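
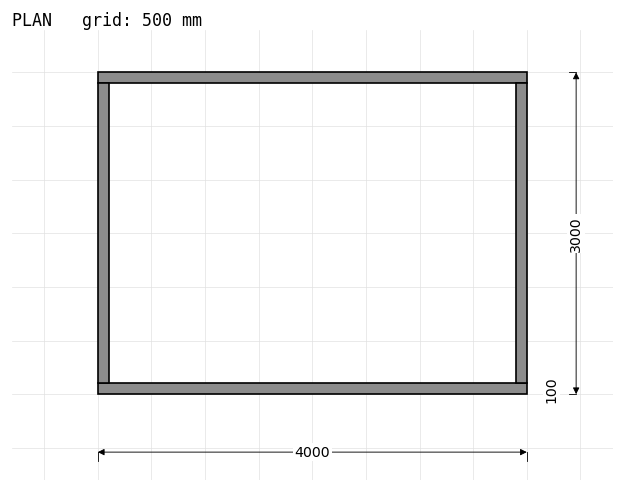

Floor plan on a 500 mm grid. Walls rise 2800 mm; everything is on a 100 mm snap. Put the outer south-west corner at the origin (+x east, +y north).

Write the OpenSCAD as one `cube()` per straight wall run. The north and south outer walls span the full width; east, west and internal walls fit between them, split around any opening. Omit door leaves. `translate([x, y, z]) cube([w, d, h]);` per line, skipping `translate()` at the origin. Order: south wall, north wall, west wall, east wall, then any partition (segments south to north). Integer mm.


cube([4000, 100, 2800]);
translate([0, 2900, 0]) cube([4000, 100, 2800]);
translate([0, 100, 0]) cube([100, 2800, 2800]);
translate([3900, 100, 0]) cube([100, 2800, 2800]);


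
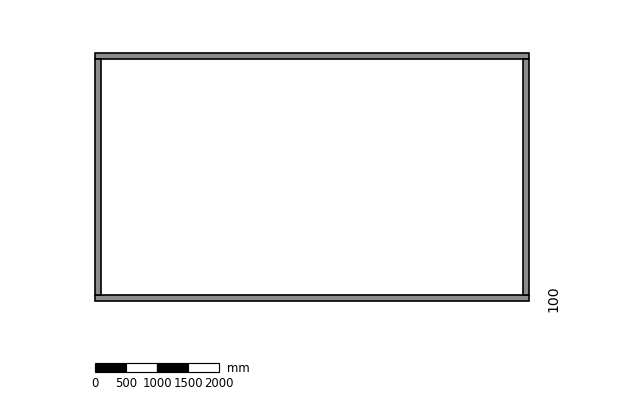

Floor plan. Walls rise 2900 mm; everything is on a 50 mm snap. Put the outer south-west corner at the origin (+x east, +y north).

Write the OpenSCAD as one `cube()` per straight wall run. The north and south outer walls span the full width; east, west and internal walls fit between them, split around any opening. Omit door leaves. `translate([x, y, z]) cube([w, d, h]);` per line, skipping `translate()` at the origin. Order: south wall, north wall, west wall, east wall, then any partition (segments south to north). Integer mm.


cube([7000, 100, 2900]);
translate([0, 3900, 0]) cube([7000, 100, 2900]);
translate([0, 100, 0]) cube([100, 3800, 2900]);
translate([6900, 100, 0]) cube([100, 3800, 2900]);


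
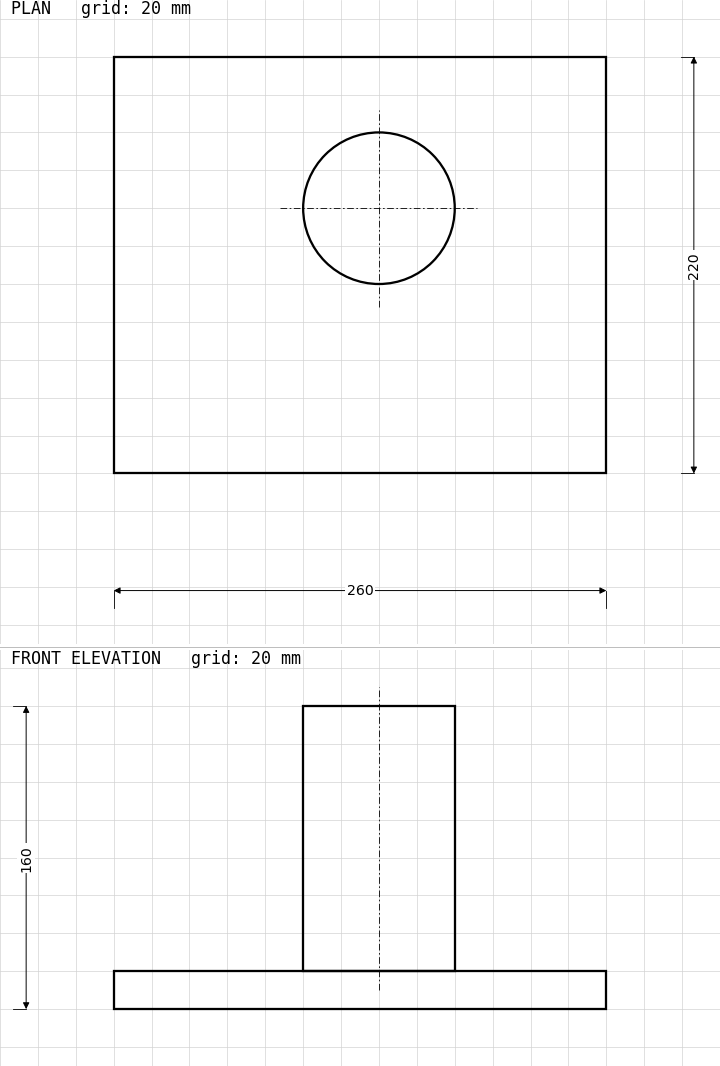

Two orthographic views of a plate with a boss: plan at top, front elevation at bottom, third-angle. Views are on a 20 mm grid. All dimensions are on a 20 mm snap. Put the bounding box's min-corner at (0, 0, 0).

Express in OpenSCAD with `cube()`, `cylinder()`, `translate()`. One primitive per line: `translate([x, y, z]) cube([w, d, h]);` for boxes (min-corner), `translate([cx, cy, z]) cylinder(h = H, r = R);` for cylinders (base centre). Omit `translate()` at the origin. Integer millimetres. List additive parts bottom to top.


cube([260, 220, 20]);
translate([140, 140, 20]) cylinder(h = 140, r = 40);


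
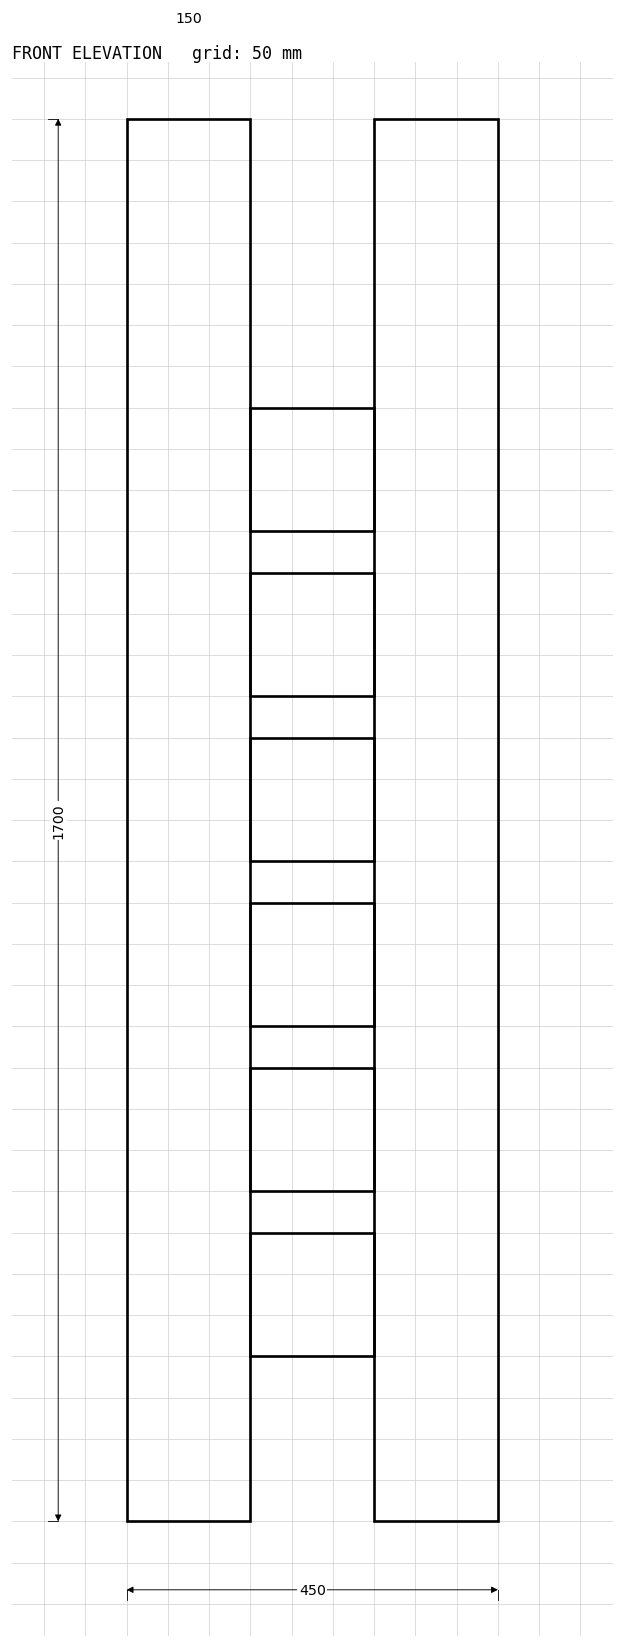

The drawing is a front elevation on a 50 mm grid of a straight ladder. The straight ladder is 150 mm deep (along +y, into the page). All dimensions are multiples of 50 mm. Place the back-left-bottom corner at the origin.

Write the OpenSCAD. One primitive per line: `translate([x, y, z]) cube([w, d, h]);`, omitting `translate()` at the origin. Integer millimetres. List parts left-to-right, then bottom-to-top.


cube([150, 150, 1700]);
translate([150, 0, 200]) cube([150, 150, 150]);
translate([150, 0, 400]) cube([150, 150, 150]);
translate([150, 0, 600]) cube([150, 150, 150]);
translate([150, 0, 800]) cube([150, 150, 150]);
translate([150, 0, 1000]) cube([150, 150, 150]);
translate([150, 0, 1200]) cube([150, 150, 150]);
translate([300, 0, 0]) cube([150, 150, 1700]);


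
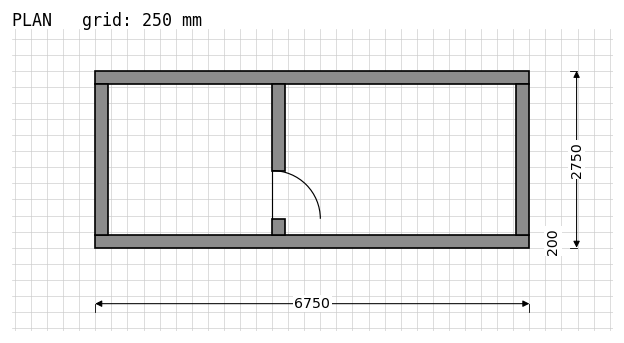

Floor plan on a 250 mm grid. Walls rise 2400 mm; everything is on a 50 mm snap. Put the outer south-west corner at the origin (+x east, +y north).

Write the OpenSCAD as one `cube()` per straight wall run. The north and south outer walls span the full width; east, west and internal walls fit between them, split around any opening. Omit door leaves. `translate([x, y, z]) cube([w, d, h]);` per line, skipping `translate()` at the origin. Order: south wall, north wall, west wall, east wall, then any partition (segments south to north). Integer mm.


cube([6750, 200, 2400]);
translate([0, 2550, 0]) cube([6750, 200, 2400]);
translate([0, 200, 0]) cube([200, 2350, 2400]);
translate([6550, 200, 0]) cube([200, 2350, 2400]);
translate([2750, 200, 0]) cube([200, 250, 2400]);
translate([2750, 1200, 0]) cube([200, 1350, 2400]);


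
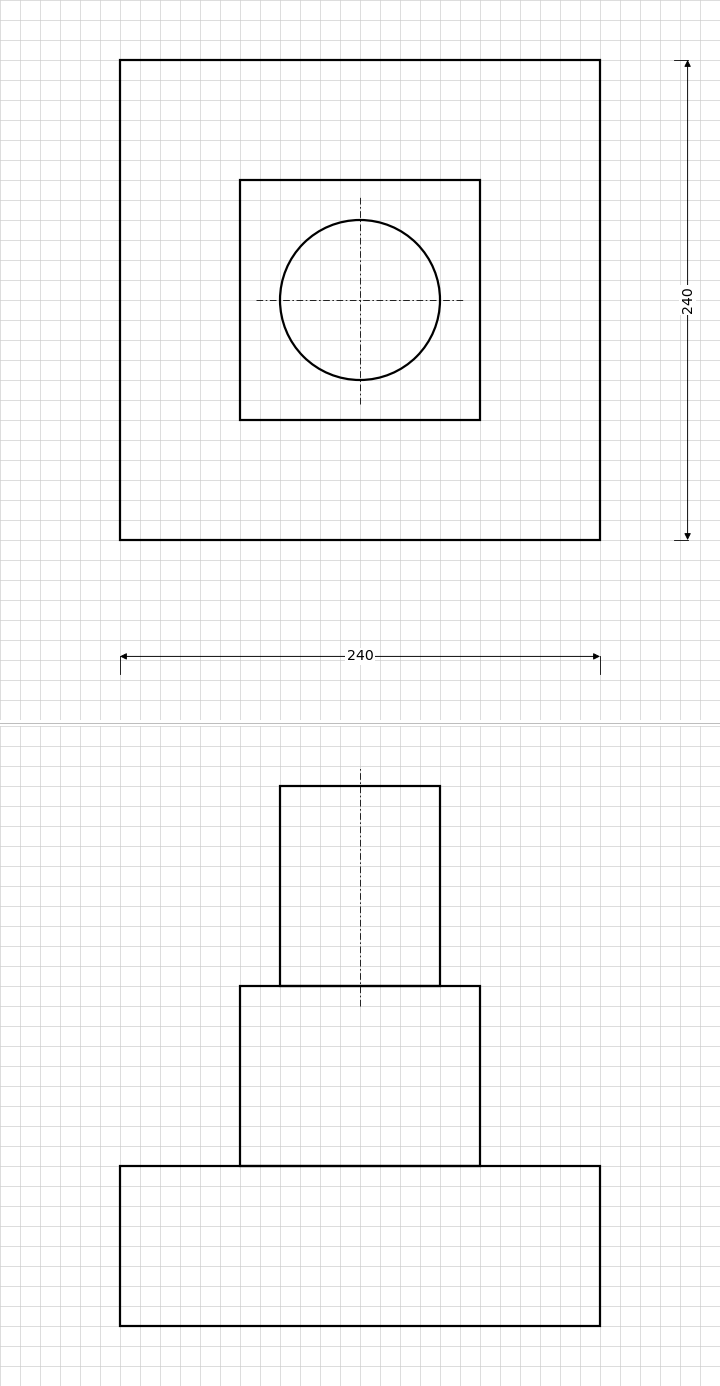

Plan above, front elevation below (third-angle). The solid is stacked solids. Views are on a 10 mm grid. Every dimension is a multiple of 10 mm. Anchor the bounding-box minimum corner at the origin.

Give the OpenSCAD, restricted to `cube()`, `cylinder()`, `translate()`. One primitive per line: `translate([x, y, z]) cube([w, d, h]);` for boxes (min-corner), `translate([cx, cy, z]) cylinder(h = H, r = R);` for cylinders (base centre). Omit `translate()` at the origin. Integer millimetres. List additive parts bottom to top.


cube([240, 240, 80]);
translate([60, 60, 80]) cube([120, 120, 90]);
translate([120, 120, 170]) cylinder(h = 100, r = 40);


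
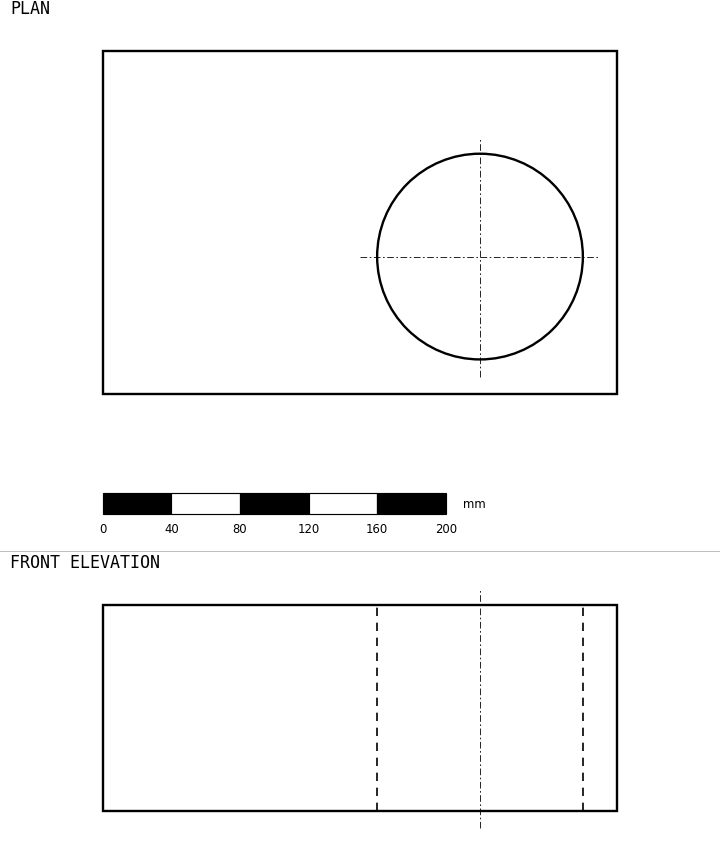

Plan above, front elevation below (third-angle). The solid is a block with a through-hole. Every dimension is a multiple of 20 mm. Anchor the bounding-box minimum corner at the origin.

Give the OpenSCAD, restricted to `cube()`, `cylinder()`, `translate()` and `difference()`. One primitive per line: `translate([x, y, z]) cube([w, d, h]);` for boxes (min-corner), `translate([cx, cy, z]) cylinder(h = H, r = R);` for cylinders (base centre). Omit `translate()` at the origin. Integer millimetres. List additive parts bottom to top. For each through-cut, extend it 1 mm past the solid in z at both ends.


difference() {
  cube([300, 200, 120]);
  translate([220, 80, -1]) cylinder(h = 122, r = 60);
}


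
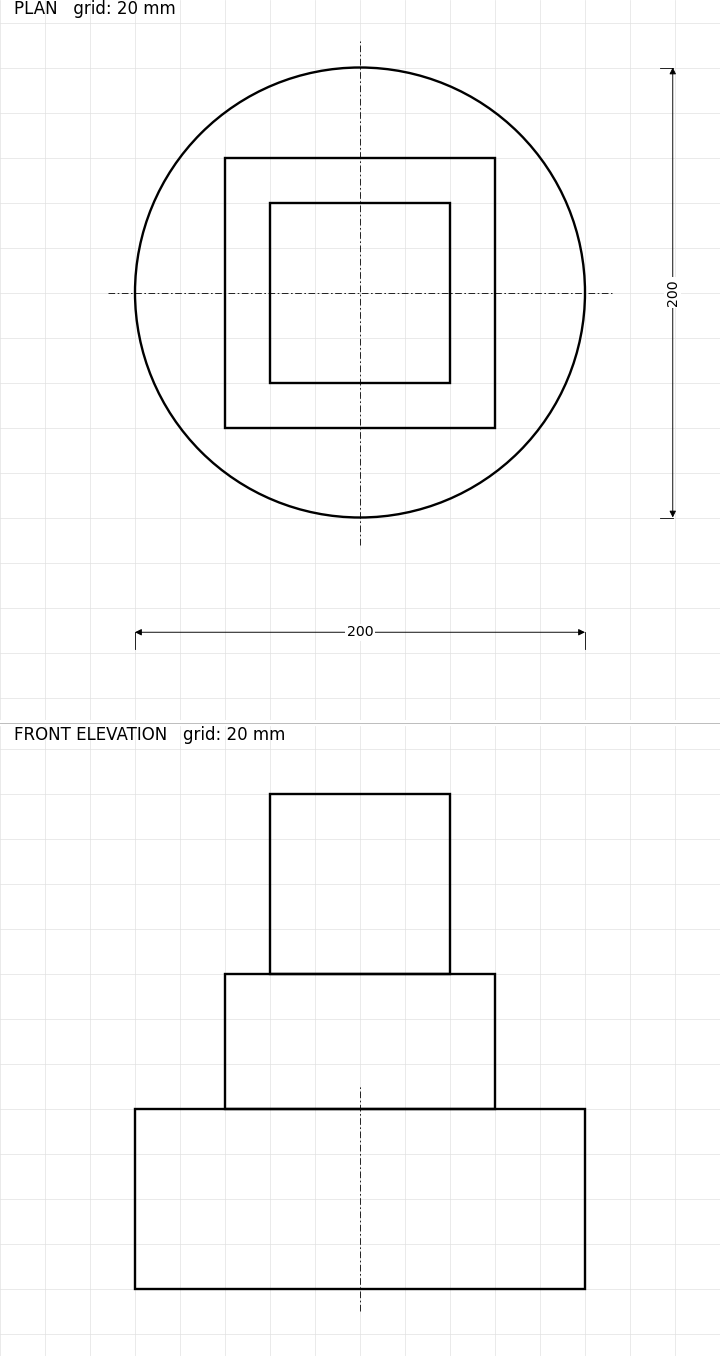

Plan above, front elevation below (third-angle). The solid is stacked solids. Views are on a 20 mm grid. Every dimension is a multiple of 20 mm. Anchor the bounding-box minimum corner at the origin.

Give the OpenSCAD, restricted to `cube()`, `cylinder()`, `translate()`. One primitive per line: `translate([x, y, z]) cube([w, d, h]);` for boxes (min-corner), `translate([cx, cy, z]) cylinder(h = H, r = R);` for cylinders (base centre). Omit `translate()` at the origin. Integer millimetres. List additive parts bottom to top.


translate([100, 100, 0]) cylinder(h = 80, r = 100);
translate([40, 40, 80]) cube([120, 120, 60]);
translate([60, 60, 140]) cube([80, 80, 80]);


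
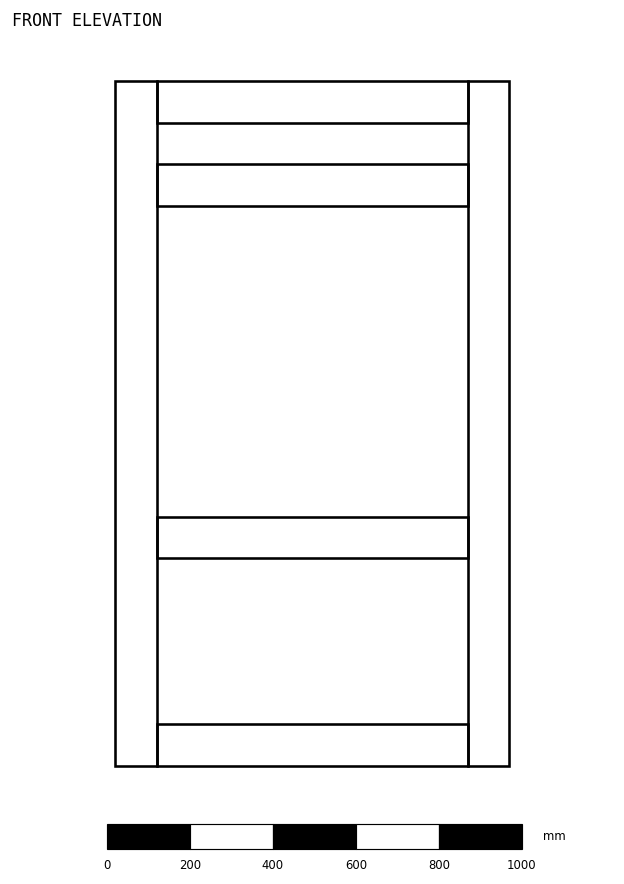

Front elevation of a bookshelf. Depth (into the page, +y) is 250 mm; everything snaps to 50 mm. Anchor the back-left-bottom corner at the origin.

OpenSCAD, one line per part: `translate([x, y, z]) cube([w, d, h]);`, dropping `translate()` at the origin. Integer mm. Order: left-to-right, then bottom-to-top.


cube([100, 250, 1650]);
translate([100, 0, 0]) cube([750, 250, 100]);
translate([100, 0, 500]) cube([750, 250, 100]);
translate([100, 0, 1350]) cube([750, 250, 100]);
translate([100, 0, 1550]) cube([750, 250, 100]);
translate([850, 0, 0]) cube([100, 250, 1650]);


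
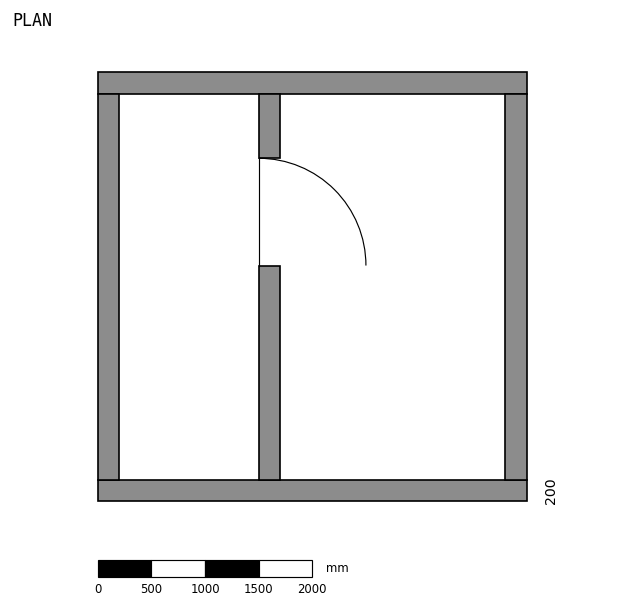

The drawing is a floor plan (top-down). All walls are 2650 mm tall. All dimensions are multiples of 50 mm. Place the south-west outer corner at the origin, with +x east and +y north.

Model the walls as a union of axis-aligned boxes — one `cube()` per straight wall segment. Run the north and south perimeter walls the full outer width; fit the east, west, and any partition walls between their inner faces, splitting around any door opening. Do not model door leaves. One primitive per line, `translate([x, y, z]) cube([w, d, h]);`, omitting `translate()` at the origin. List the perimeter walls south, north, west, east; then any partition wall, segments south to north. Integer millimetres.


cube([4000, 200, 2650]);
translate([0, 3800, 0]) cube([4000, 200, 2650]);
translate([0, 200, 0]) cube([200, 3600, 2650]);
translate([3800, 200, 0]) cube([200, 3600, 2650]);
translate([1500, 200, 0]) cube([200, 2000, 2650]);
translate([1500, 3200, 0]) cube([200, 600, 2650]);


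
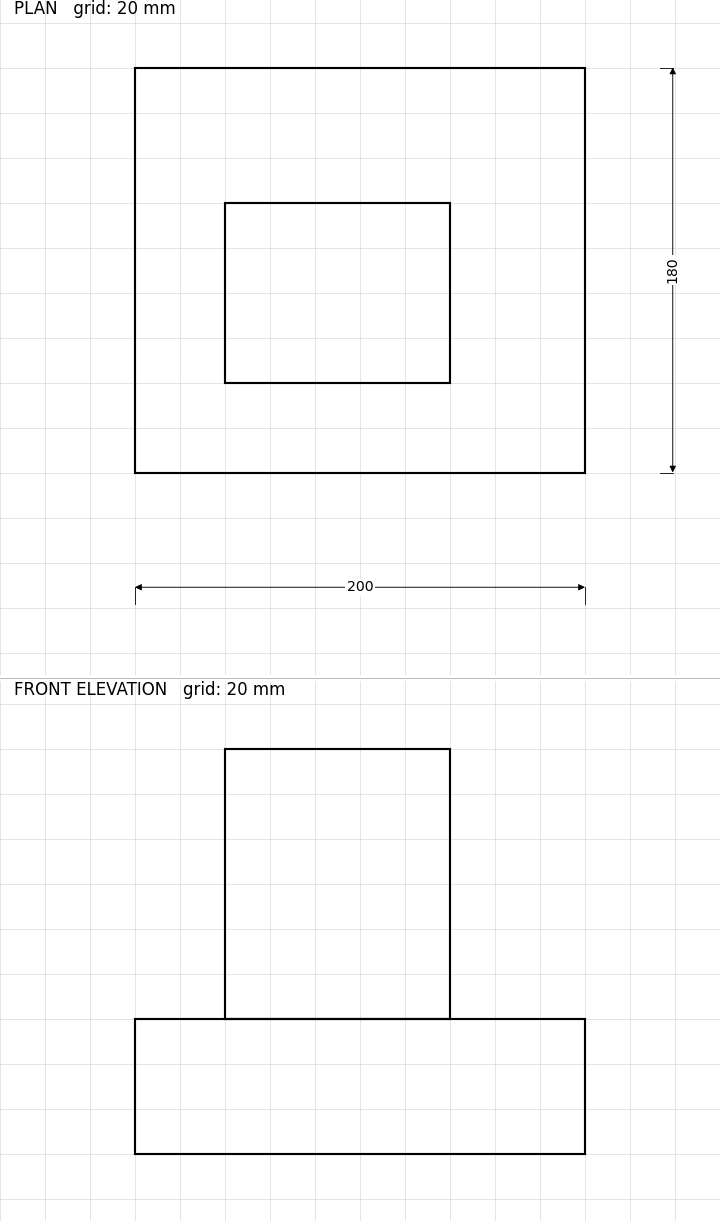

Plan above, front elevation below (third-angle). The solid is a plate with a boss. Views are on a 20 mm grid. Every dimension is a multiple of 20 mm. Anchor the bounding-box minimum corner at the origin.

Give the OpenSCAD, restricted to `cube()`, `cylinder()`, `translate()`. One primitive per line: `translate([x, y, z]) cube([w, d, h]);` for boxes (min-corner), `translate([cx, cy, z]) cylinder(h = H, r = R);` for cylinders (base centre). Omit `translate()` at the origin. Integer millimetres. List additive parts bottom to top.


cube([200, 180, 60]);
translate([40, 40, 60]) cube([100, 80, 120]);


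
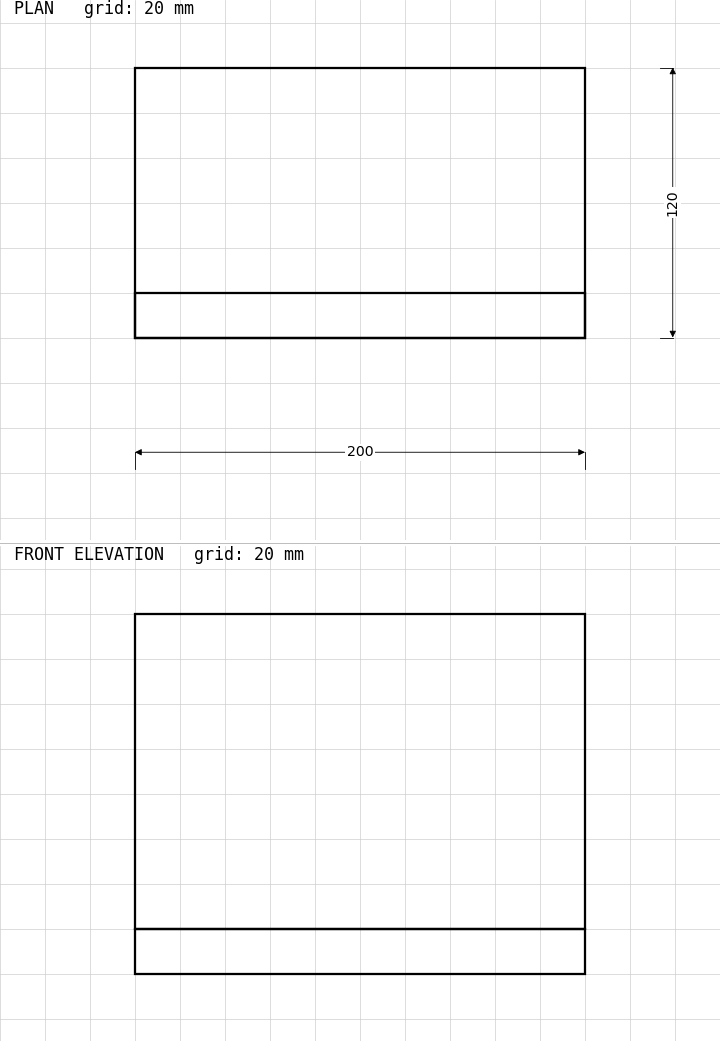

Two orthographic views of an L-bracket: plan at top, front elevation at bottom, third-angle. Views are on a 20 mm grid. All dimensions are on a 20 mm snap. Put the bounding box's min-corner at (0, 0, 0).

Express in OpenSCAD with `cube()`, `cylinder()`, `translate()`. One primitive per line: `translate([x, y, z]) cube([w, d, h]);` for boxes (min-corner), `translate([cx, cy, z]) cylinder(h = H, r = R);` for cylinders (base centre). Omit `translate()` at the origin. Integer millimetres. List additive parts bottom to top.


cube([200, 120, 20]);
translate([0, 0, 20]) cube([200, 20, 140]);


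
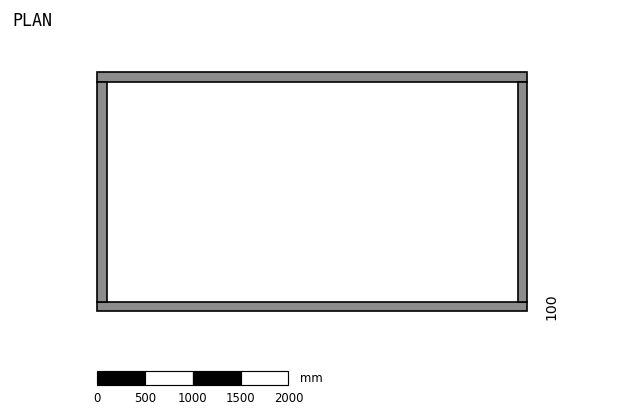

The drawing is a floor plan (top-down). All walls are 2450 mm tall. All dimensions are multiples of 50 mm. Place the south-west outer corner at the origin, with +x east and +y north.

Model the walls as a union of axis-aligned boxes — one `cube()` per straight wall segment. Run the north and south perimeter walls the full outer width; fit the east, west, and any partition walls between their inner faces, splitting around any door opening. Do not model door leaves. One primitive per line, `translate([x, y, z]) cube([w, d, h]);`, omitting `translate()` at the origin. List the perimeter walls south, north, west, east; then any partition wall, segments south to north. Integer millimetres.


cube([4500, 100, 2450]);
translate([0, 2400, 0]) cube([4500, 100, 2450]);
translate([0, 100, 0]) cube([100, 2300, 2450]);
translate([4400, 100, 0]) cube([100, 2300, 2450]);


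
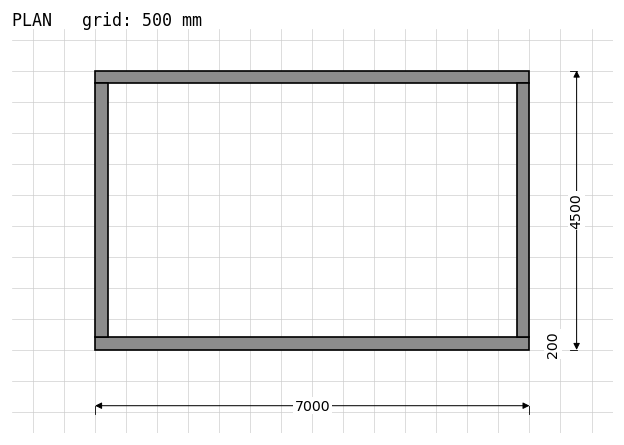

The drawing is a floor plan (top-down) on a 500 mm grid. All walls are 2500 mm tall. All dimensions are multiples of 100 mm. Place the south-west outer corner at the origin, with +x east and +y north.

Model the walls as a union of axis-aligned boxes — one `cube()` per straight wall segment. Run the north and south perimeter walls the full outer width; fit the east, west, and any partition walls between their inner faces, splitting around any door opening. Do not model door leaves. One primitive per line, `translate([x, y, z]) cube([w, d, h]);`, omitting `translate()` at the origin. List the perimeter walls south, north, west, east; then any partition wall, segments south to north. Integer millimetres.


cube([7000, 200, 2500]);
translate([0, 4300, 0]) cube([7000, 200, 2500]);
translate([0, 200, 0]) cube([200, 4100, 2500]);
translate([6800, 200, 0]) cube([200, 4100, 2500]);


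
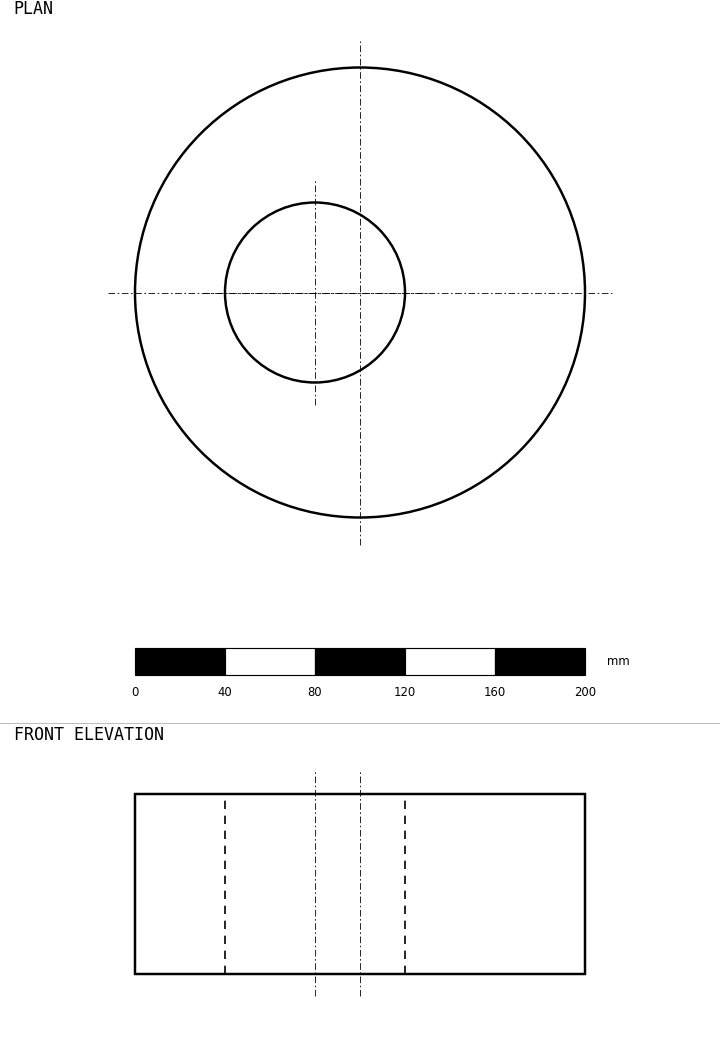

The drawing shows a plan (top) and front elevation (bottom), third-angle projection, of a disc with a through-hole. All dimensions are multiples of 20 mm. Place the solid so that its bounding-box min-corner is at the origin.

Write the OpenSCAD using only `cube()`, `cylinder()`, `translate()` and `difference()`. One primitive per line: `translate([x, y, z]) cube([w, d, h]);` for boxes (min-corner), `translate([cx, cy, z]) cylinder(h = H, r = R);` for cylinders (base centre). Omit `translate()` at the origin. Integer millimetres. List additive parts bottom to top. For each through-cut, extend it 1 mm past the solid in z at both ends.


difference() {
  translate([100, 100, 0]) cylinder(h = 80, r = 100);
  translate([80, 100, -1]) cylinder(h = 82, r = 40);
}


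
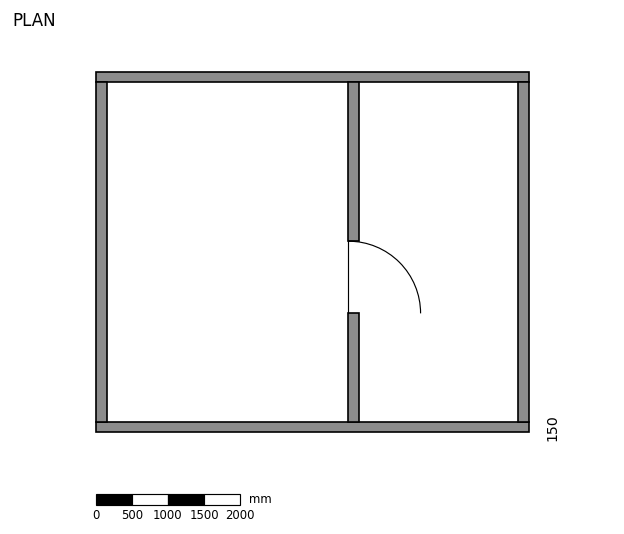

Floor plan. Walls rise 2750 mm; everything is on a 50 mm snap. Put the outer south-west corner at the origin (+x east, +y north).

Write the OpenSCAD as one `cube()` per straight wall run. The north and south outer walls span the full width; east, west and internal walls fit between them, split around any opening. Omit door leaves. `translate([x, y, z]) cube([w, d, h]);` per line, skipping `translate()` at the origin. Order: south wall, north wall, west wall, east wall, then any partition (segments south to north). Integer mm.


cube([6000, 150, 2750]);
translate([0, 4850, 0]) cube([6000, 150, 2750]);
translate([0, 150, 0]) cube([150, 4700, 2750]);
translate([5850, 150, 0]) cube([150, 4700, 2750]);
translate([3500, 150, 0]) cube([150, 1500, 2750]);
translate([3500, 2650, 0]) cube([150, 2200, 2750]);


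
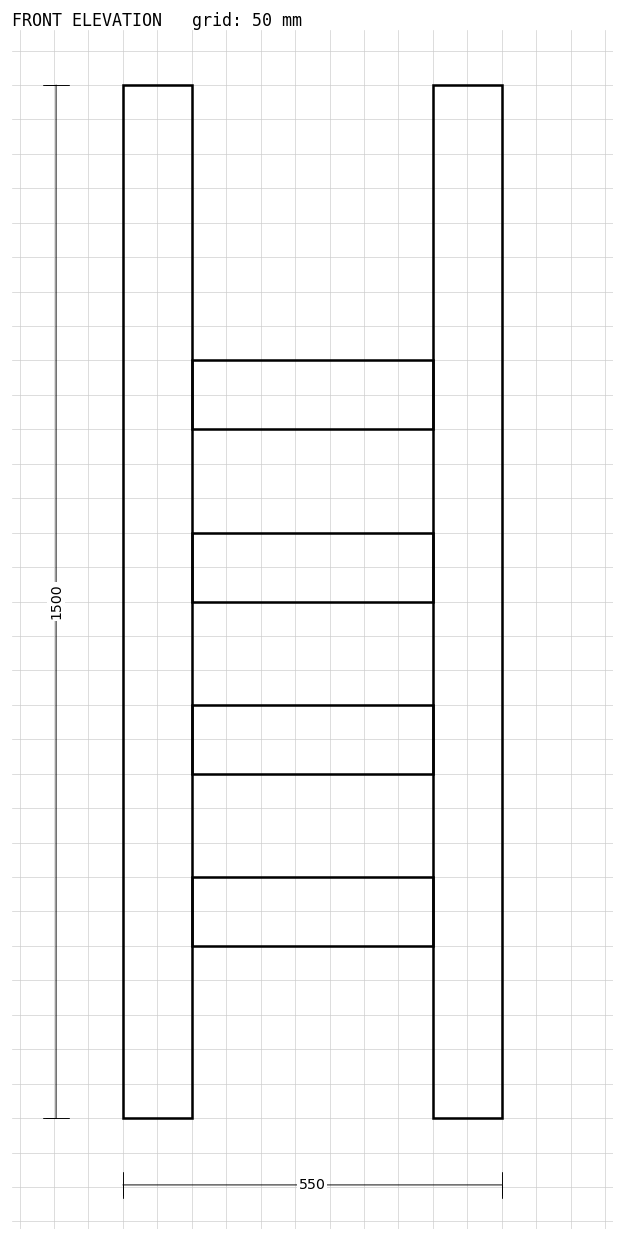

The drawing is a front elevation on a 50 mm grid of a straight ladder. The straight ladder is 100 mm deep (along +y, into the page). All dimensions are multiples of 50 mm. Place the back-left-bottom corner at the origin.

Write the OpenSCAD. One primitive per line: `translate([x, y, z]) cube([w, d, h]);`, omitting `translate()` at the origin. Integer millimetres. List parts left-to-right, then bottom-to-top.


cube([100, 100, 1500]);
translate([100, 0, 250]) cube([350, 100, 100]);
translate([100, 0, 500]) cube([350, 100, 100]);
translate([100, 0, 750]) cube([350, 100, 100]);
translate([100, 0, 1000]) cube([350, 100, 100]);
translate([450, 0, 0]) cube([100, 100, 1500]);


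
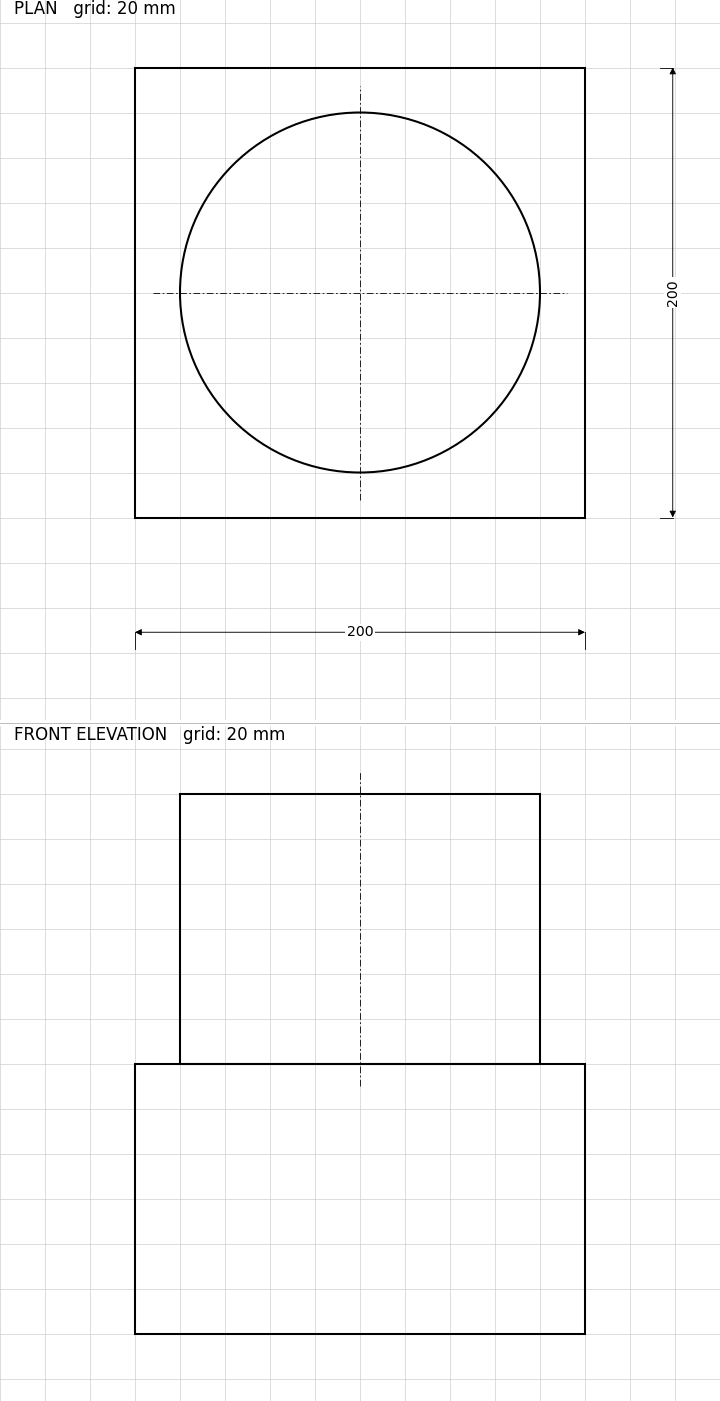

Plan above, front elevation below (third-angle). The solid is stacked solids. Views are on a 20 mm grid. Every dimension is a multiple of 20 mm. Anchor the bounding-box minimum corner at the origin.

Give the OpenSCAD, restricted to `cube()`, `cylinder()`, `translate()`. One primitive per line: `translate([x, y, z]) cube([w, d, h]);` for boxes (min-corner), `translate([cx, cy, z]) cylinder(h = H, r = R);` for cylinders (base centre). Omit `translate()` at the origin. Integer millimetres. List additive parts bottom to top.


cube([200, 200, 120]);
translate([100, 100, 120]) cylinder(h = 120, r = 80);


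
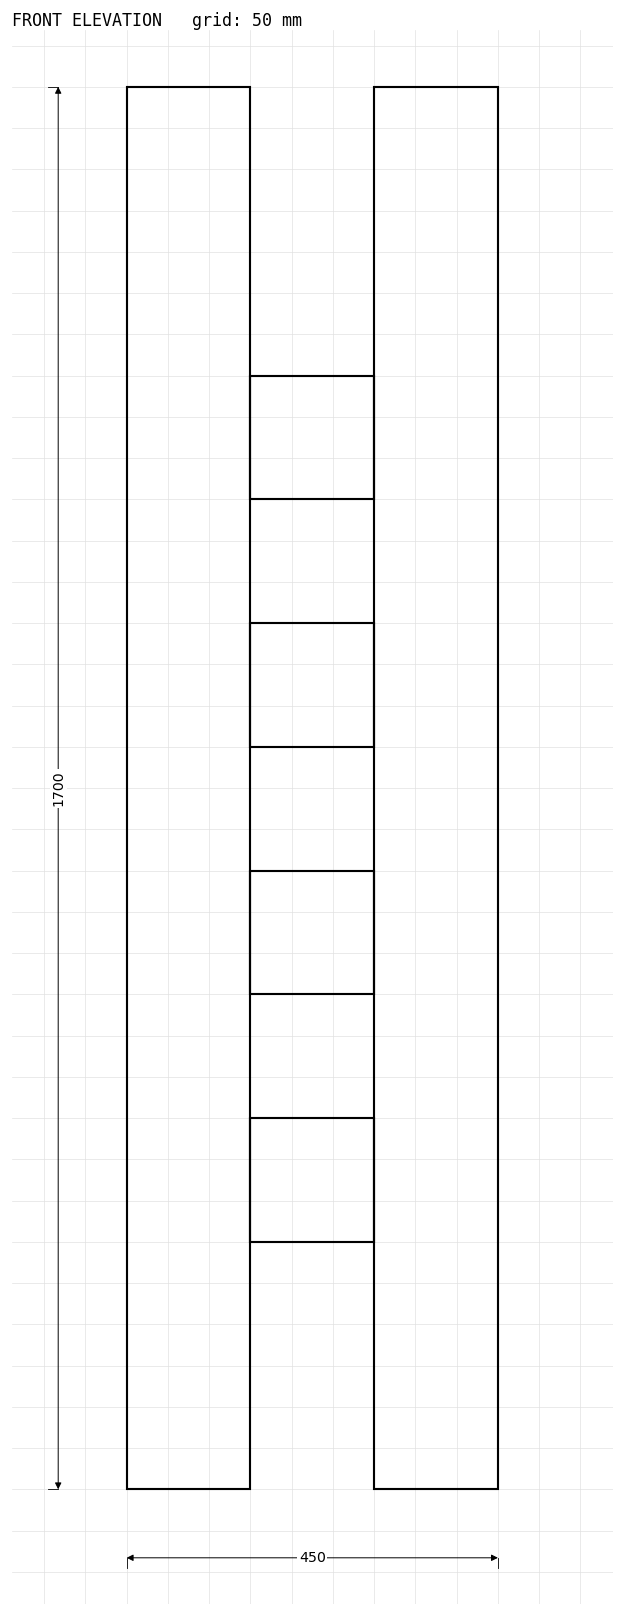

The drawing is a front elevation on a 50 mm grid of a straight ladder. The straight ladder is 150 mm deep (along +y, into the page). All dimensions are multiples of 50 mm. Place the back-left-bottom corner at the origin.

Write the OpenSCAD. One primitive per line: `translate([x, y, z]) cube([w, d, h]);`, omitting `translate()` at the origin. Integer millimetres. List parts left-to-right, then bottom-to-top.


cube([150, 150, 1700]);
translate([150, 0, 300]) cube([150, 150, 150]);
translate([150, 0, 600]) cube([150, 150, 150]);
translate([150, 0, 900]) cube([150, 150, 150]);
translate([150, 0, 1200]) cube([150, 150, 150]);
translate([300, 0, 0]) cube([150, 150, 1700]);


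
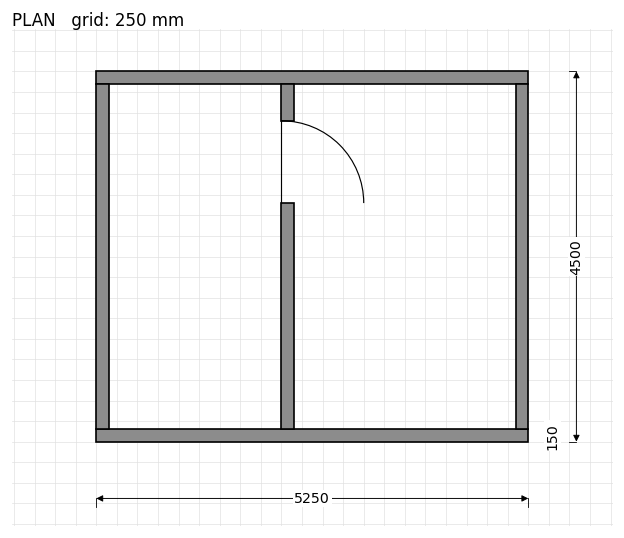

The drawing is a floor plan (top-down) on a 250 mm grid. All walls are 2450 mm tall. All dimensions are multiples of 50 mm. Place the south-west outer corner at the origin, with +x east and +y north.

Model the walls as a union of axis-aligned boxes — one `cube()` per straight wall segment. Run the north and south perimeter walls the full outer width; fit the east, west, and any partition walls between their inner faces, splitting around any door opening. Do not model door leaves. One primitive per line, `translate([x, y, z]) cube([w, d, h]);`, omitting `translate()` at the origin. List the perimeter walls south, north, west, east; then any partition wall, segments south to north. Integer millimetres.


cube([5250, 150, 2450]);
translate([0, 4350, 0]) cube([5250, 150, 2450]);
translate([0, 150, 0]) cube([150, 4200, 2450]);
translate([5100, 150, 0]) cube([150, 4200, 2450]);
translate([2250, 150, 0]) cube([150, 2750, 2450]);
translate([2250, 3900, 0]) cube([150, 450, 2450]);


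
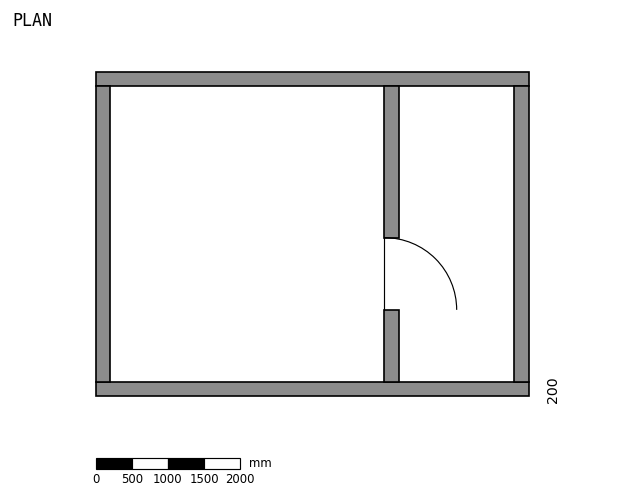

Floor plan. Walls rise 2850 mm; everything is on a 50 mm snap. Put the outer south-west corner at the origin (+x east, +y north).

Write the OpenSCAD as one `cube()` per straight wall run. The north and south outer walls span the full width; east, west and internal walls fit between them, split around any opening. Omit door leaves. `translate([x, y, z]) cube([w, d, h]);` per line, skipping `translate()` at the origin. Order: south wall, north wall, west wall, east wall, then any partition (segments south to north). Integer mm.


cube([6000, 200, 2850]);
translate([0, 4300, 0]) cube([6000, 200, 2850]);
translate([0, 200, 0]) cube([200, 4100, 2850]);
translate([5800, 200, 0]) cube([200, 4100, 2850]);
translate([4000, 200, 0]) cube([200, 1000, 2850]);
translate([4000, 2200, 0]) cube([200, 2100, 2850]);


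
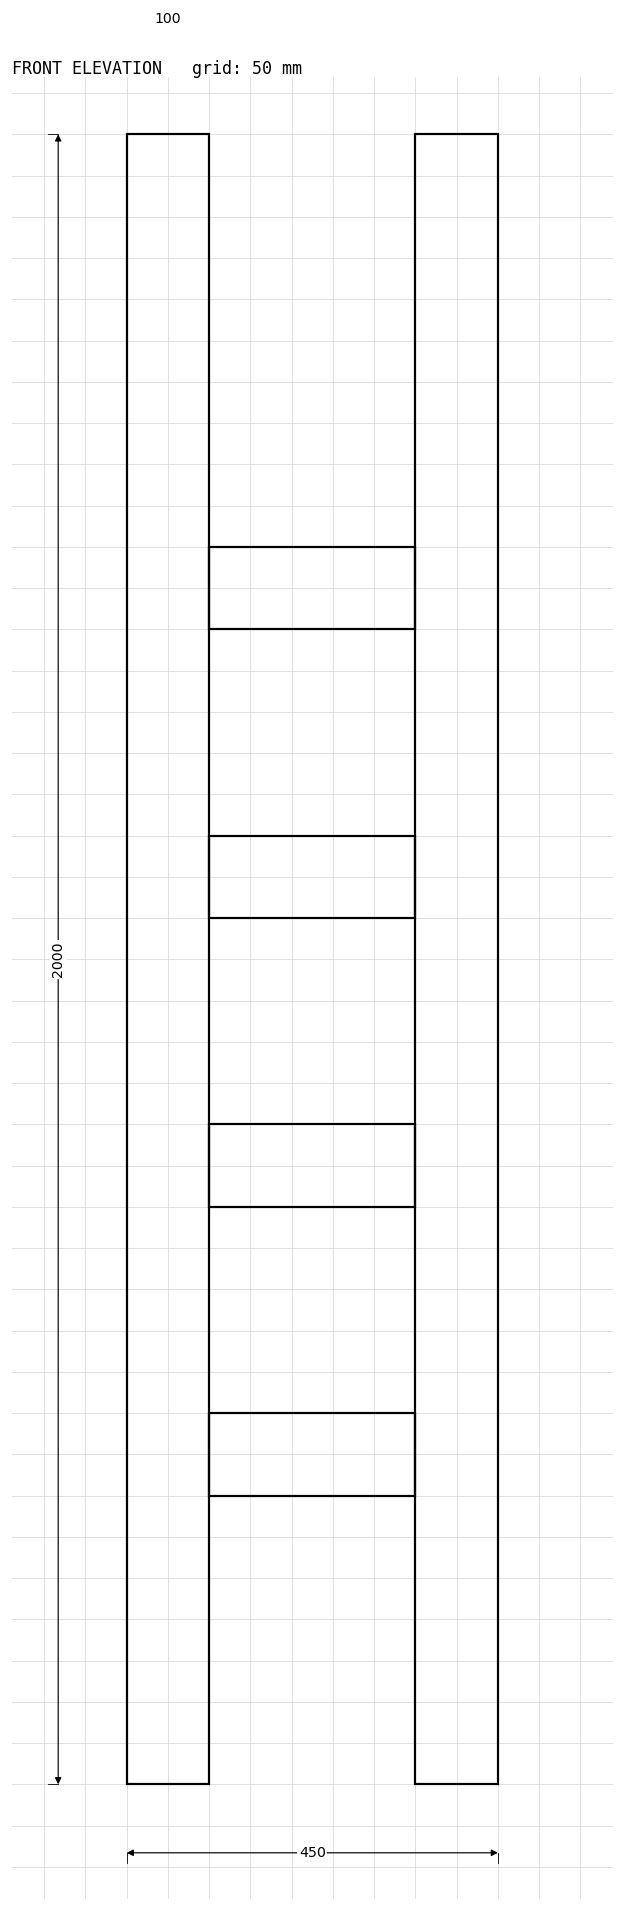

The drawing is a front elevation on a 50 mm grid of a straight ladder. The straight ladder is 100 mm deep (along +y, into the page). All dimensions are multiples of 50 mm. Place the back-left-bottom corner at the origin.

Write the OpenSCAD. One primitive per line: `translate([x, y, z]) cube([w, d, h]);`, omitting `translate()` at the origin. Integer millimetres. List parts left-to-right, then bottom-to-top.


cube([100, 100, 2000]);
translate([100, 0, 350]) cube([250, 100, 100]);
translate([100, 0, 700]) cube([250, 100, 100]);
translate([100, 0, 1050]) cube([250, 100, 100]);
translate([100, 0, 1400]) cube([250, 100, 100]);
translate([350, 0, 0]) cube([100, 100, 2000]);


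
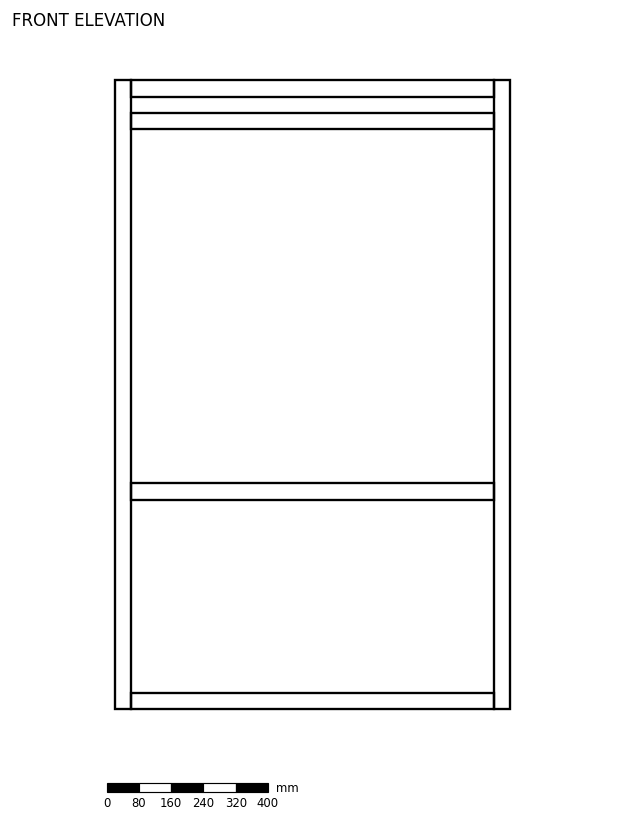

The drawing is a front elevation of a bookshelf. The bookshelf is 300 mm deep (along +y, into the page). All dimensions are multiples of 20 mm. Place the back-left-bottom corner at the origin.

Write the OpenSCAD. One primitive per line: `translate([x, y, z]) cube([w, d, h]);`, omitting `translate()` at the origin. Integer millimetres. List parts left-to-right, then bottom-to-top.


cube([40, 300, 1560]);
translate([40, 0, 0]) cube([900, 300, 40]);
translate([40, 0, 520]) cube([900, 300, 40]);
translate([40, 0, 1440]) cube([900, 300, 40]);
translate([40, 0, 1520]) cube([900, 300, 40]);
translate([940, 0, 0]) cube([40, 300, 1560]);


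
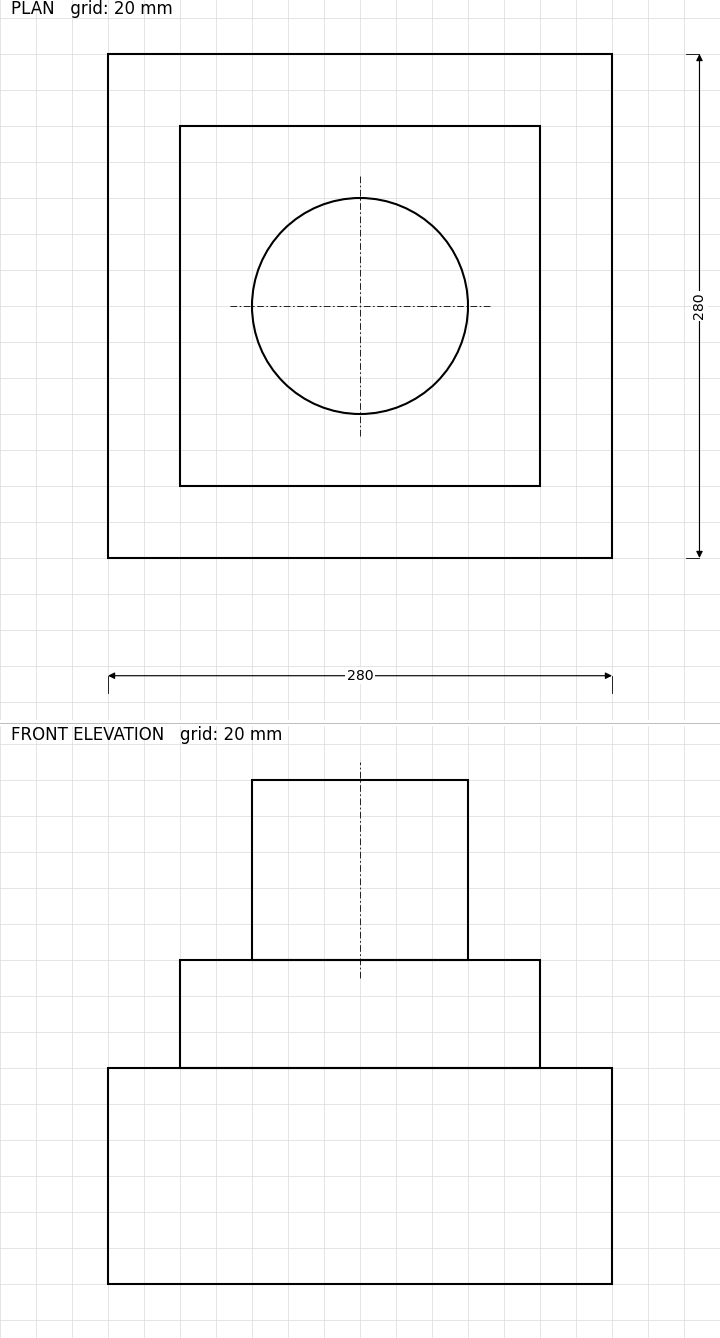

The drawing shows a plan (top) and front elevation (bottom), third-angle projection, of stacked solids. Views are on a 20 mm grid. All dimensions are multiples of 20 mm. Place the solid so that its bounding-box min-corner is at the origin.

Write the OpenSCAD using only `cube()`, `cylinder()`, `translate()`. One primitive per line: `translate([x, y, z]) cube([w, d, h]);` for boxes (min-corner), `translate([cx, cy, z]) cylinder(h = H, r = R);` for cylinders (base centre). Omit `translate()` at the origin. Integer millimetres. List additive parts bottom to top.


cube([280, 280, 120]);
translate([40, 40, 120]) cube([200, 200, 60]);
translate([140, 140, 180]) cylinder(h = 100, r = 60);


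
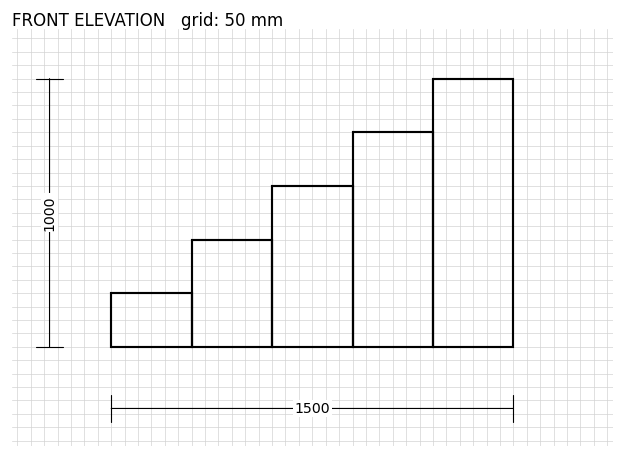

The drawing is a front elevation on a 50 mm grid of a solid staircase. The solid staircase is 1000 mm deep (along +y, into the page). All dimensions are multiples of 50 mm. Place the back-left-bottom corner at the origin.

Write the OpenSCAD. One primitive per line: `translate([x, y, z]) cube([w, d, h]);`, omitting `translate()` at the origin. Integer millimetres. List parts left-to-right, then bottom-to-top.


cube([300, 1000, 200]);
translate([300, 0, 0]) cube([300, 1000, 400]);
translate([600, 0, 0]) cube([300, 1000, 600]);
translate([900, 0, 0]) cube([300, 1000, 800]);
translate([1200, 0, 0]) cube([300, 1000, 1000]);


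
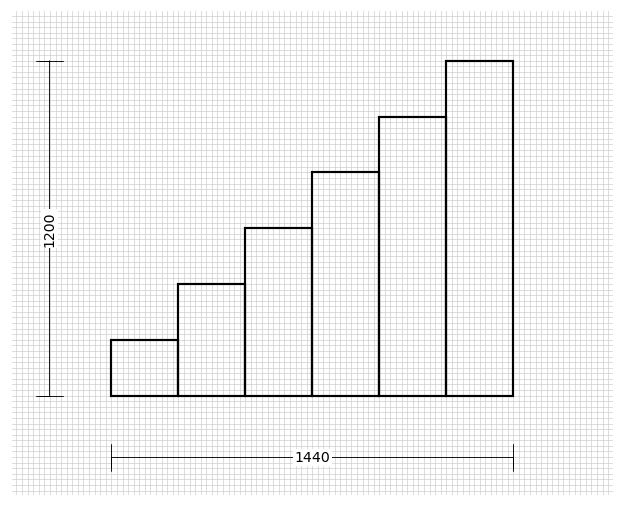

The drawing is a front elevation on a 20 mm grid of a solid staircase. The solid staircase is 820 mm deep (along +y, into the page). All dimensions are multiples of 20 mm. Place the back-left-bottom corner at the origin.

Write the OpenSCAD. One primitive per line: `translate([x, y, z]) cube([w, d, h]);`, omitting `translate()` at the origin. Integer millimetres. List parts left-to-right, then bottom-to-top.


cube([240, 820, 200]);
translate([240, 0, 0]) cube([240, 820, 400]);
translate([480, 0, 0]) cube([240, 820, 600]);
translate([720, 0, 0]) cube([240, 820, 800]);
translate([960, 0, 0]) cube([240, 820, 1000]);
translate([1200, 0, 0]) cube([240, 820, 1200]);


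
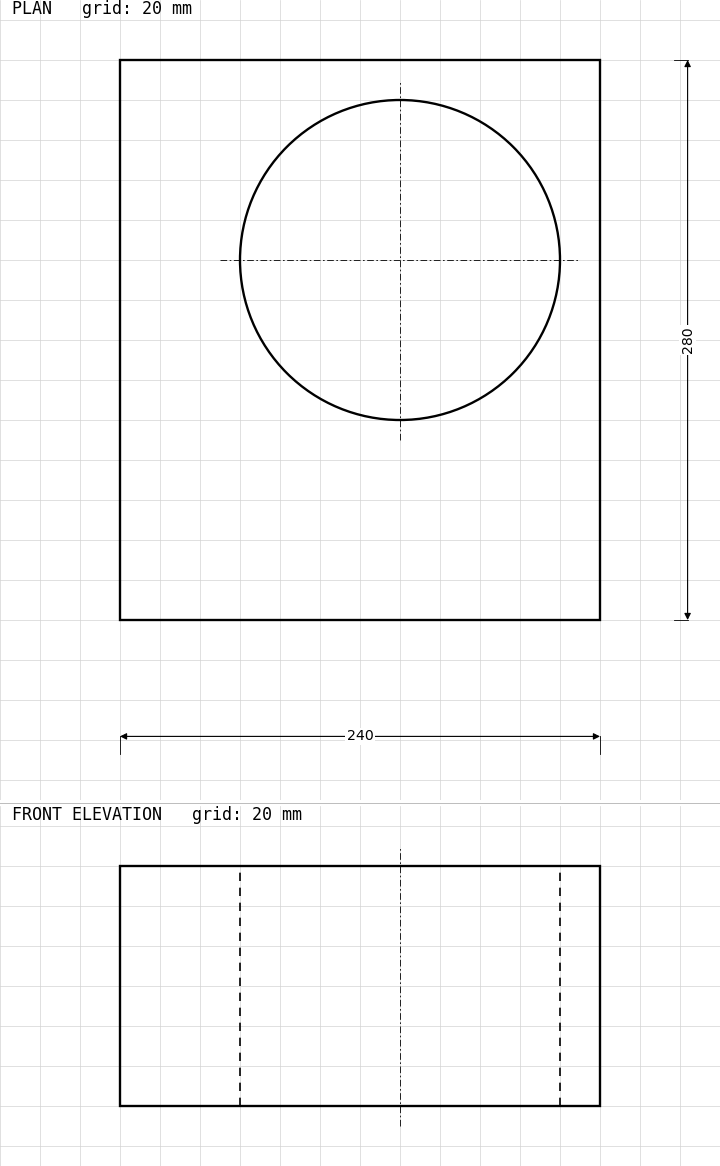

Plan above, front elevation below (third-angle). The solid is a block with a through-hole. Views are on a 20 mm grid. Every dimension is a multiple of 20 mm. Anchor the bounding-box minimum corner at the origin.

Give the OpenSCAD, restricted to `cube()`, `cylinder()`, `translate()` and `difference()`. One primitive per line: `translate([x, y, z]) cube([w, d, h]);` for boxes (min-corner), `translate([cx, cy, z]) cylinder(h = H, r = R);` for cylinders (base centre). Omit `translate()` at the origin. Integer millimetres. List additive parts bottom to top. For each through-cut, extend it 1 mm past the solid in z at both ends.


difference() {
  cube([240, 280, 120]);
  translate([140, 180, -1]) cylinder(h = 122, r = 80);
}


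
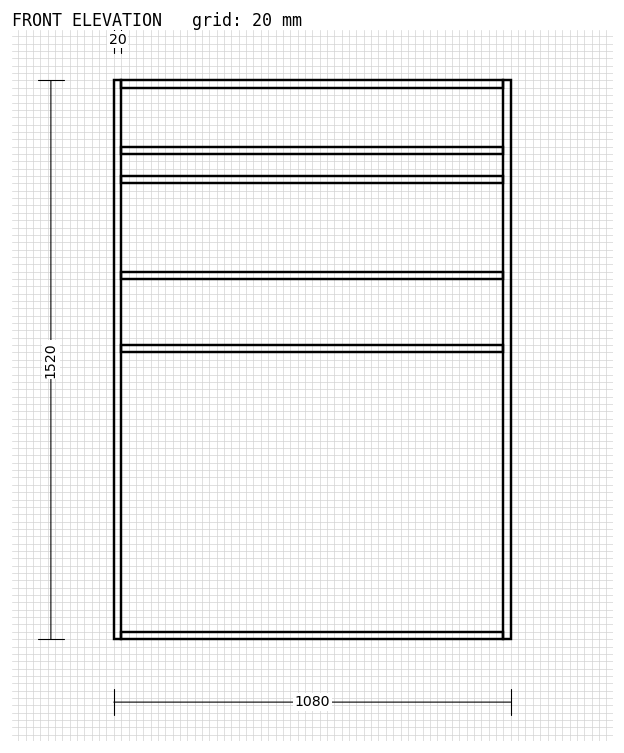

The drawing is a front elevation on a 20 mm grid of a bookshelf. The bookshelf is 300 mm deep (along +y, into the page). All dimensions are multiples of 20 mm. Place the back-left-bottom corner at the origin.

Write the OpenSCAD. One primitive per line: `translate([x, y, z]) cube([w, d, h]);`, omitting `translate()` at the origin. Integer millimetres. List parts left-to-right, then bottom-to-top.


cube([20, 300, 1520]);
translate([20, 0, 0]) cube([1040, 300, 20]);
translate([20, 0, 780]) cube([1040, 300, 20]);
translate([20, 0, 980]) cube([1040, 300, 20]);
translate([20, 0, 1240]) cube([1040, 300, 20]);
translate([20, 0, 1320]) cube([1040, 300, 20]);
translate([20, 0, 1500]) cube([1040, 300, 20]);
translate([1060, 0, 0]) cube([20, 300, 1520]);


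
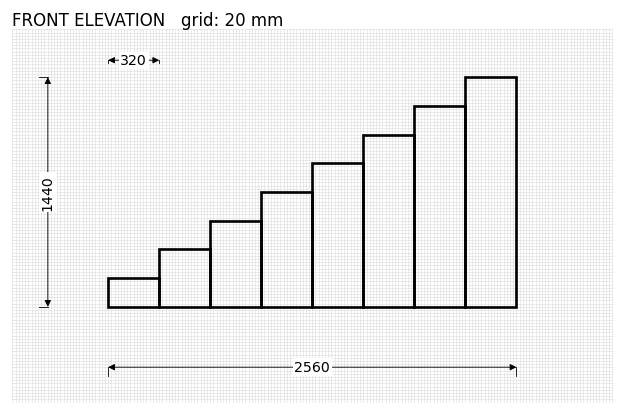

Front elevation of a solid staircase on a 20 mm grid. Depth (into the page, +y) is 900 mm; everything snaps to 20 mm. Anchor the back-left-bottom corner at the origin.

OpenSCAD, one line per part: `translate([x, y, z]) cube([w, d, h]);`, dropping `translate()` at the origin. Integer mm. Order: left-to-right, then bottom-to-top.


cube([320, 900, 180]);
translate([320, 0, 0]) cube([320, 900, 360]);
translate([640, 0, 0]) cube([320, 900, 540]);
translate([960, 0, 0]) cube([320, 900, 720]);
translate([1280, 0, 0]) cube([320, 900, 900]);
translate([1600, 0, 0]) cube([320, 900, 1080]);
translate([1920, 0, 0]) cube([320, 900, 1260]);
translate([2240, 0, 0]) cube([320, 900, 1440]);


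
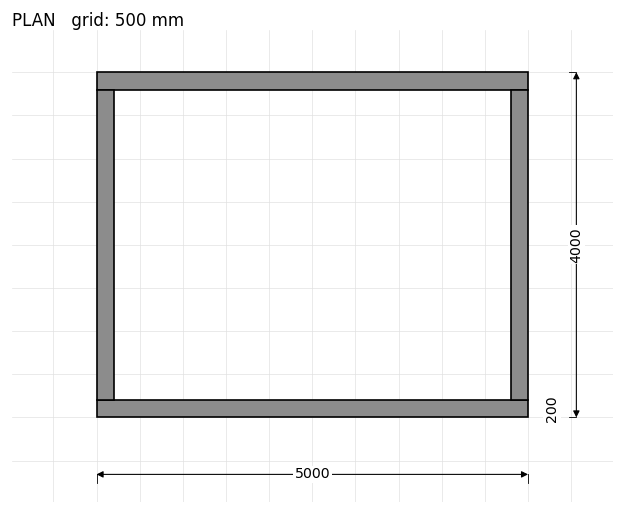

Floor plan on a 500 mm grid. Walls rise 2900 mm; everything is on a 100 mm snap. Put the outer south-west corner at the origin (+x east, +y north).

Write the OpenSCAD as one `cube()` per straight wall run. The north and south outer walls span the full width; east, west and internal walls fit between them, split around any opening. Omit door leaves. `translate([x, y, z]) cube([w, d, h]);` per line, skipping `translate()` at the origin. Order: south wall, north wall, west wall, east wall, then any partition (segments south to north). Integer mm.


cube([5000, 200, 2900]);
translate([0, 3800, 0]) cube([5000, 200, 2900]);
translate([0, 200, 0]) cube([200, 3600, 2900]);
translate([4800, 200, 0]) cube([200, 3600, 2900]);


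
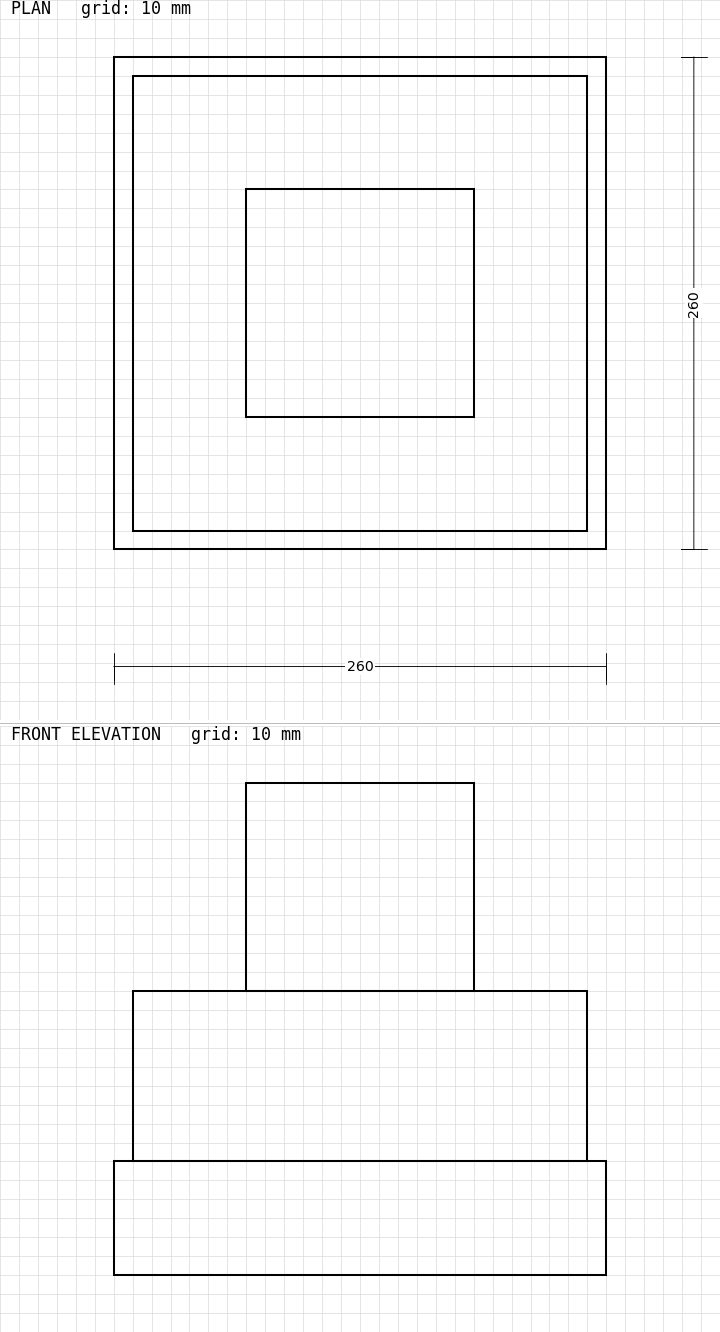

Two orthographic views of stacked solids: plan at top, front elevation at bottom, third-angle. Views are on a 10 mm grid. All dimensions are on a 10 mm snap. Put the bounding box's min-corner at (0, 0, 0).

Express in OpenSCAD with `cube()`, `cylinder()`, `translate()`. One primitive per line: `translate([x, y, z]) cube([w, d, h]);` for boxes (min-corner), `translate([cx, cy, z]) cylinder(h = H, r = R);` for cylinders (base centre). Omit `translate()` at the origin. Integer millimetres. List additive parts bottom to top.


cube([260, 260, 60]);
translate([10, 10, 60]) cube([240, 240, 90]);
translate([70, 70, 150]) cube([120, 120, 110]);


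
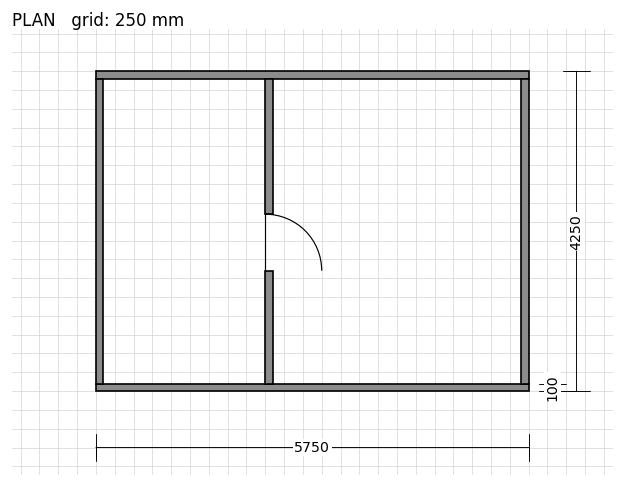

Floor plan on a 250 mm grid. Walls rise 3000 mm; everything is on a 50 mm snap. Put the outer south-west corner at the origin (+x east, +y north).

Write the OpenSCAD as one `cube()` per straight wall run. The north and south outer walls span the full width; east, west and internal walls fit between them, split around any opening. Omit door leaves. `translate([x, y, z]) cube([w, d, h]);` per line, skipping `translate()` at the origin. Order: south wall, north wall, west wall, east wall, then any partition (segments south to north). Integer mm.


cube([5750, 100, 3000]);
translate([0, 4150, 0]) cube([5750, 100, 3000]);
translate([0, 100, 0]) cube([100, 4050, 3000]);
translate([5650, 100, 0]) cube([100, 4050, 3000]);
translate([2250, 100, 0]) cube([100, 1500, 3000]);
translate([2250, 2350, 0]) cube([100, 1800, 3000]);


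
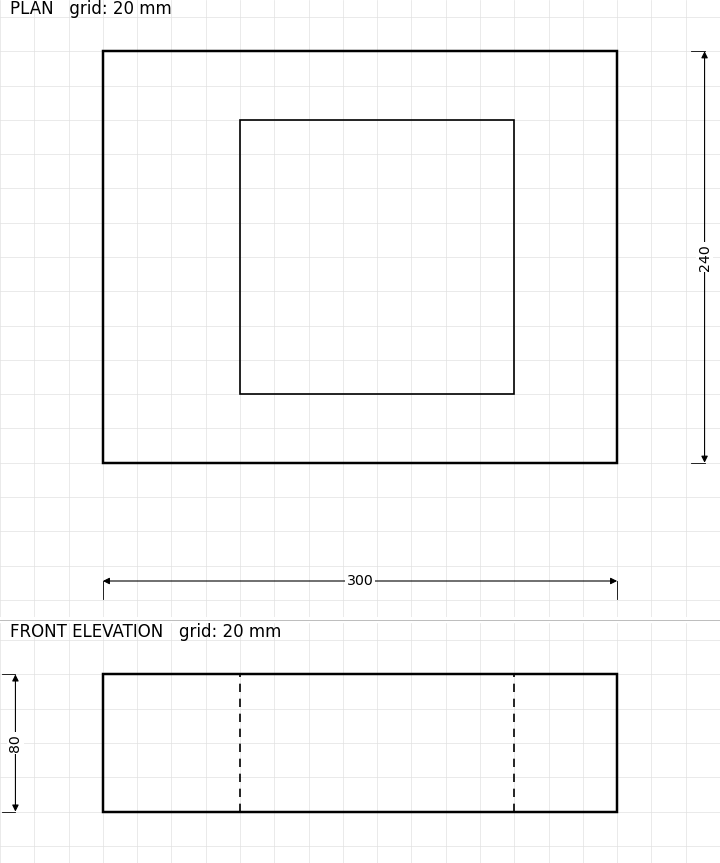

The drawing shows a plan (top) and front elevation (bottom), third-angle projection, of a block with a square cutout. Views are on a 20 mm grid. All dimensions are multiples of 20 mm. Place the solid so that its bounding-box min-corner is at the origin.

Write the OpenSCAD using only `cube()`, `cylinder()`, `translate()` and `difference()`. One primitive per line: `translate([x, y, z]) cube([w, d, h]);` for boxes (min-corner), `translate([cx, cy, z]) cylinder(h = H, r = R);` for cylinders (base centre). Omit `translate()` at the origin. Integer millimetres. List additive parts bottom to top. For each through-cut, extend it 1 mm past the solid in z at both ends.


difference() {
  cube([300, 240, 80]);
  translate([80, 40, -1]) cube([160, 160, 82]);
}


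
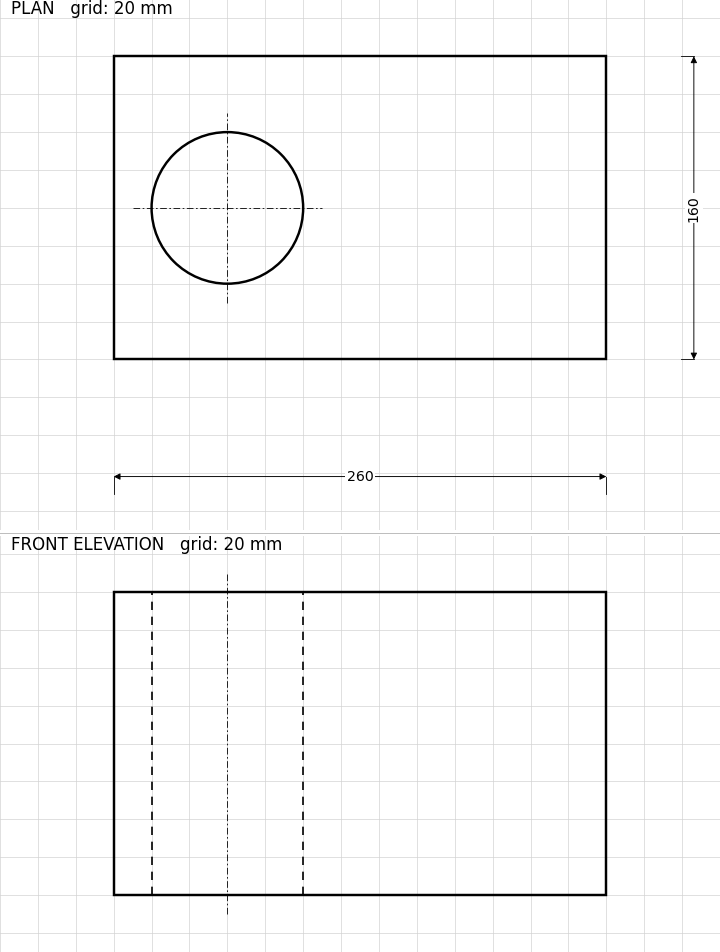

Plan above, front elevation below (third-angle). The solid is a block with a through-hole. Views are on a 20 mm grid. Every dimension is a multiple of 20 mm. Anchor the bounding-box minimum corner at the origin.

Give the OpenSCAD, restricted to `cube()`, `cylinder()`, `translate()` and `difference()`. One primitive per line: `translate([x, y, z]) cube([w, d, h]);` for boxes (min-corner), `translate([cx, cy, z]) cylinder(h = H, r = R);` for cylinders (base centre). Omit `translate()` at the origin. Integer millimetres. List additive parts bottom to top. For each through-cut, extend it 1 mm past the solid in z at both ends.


difference() {
  cube([260, 160, 160]);
  translate([60, 80, -1]) cylinder(h = 162, r = 40);
}


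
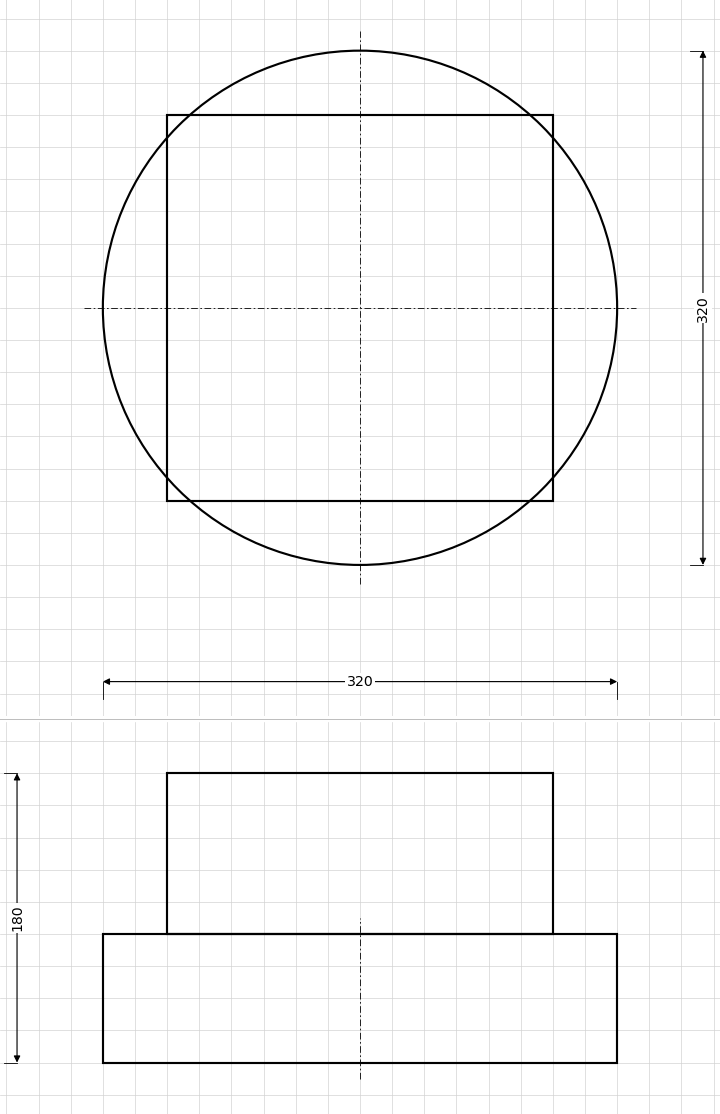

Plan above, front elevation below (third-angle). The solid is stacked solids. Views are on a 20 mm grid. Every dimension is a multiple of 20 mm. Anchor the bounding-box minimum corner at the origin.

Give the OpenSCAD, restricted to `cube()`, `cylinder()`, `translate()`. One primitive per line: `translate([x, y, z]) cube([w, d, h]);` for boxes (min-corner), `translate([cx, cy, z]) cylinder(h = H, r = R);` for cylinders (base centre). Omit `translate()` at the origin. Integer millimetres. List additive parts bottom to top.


translate([160, 160, 0]) cylinder(h = 80, r = 160);
translate([40, 40, 80]) cube([240, 240, 100]);


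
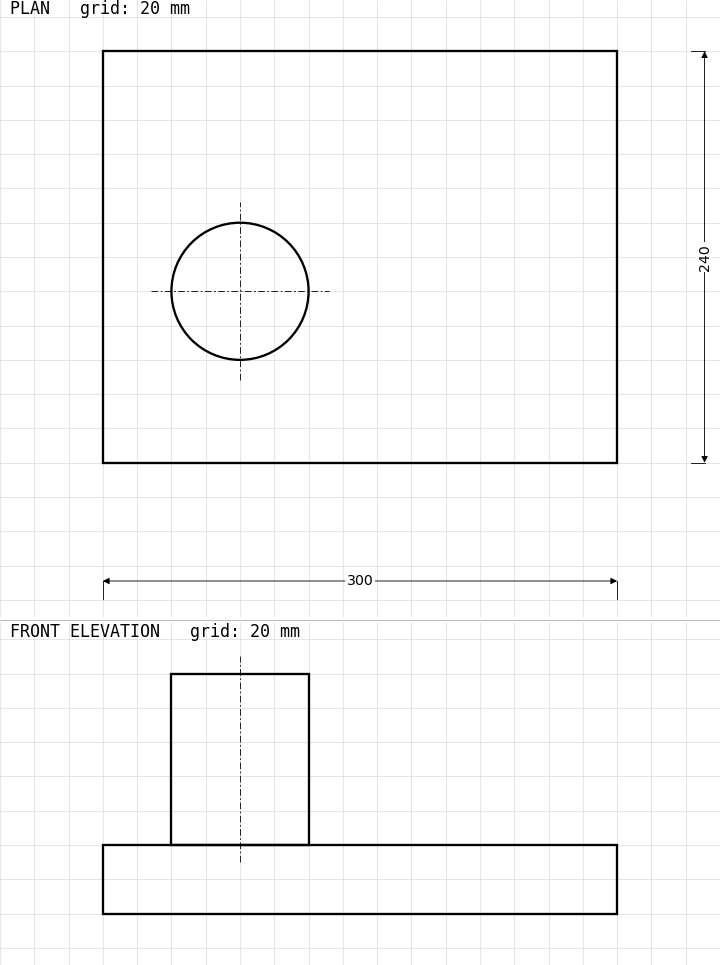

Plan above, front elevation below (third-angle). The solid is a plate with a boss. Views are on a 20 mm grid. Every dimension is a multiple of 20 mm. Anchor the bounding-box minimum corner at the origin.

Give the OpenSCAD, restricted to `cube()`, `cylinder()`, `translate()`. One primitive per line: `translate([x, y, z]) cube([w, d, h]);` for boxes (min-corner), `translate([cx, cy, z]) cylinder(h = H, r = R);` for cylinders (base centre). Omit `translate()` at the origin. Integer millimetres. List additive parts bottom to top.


cube([300, 240, 40]);
translate([80, 100, 40]) cylinder(h = 100, r = 40);
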